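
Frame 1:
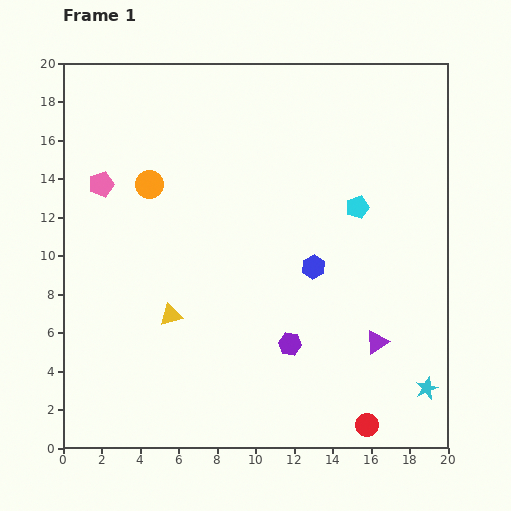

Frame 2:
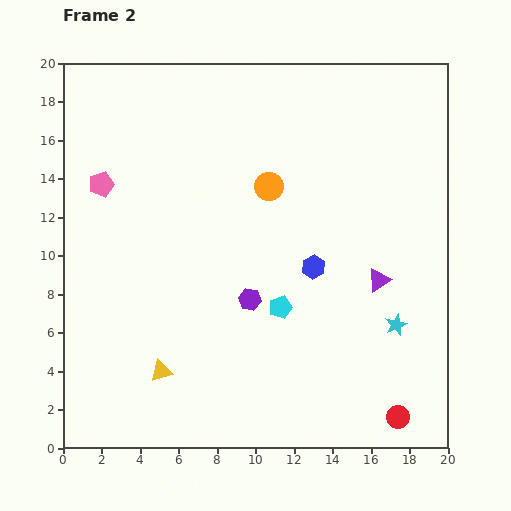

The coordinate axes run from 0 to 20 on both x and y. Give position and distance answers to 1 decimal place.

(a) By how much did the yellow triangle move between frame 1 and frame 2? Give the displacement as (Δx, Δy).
(-0.5, -2.9)

The yellow triangle was at (5.6, 6.9) in frame 1 and (5.1, 4.0) in frame 2.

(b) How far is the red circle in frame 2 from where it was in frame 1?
1.6

The red circle moved from (15.8, 1.2) to (17.4, 1.6), a distance of √(1.6² + 0.4²) ≈ 1.6.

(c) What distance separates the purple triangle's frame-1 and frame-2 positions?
3.2

The purple triangle moved from (16.3, 5.5) to (16.4, 8.7), a distance of √(0.1² + 3.2²) ≈ 3.2.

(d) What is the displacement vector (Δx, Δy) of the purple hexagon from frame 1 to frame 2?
(-2.1, 2.3)

The purple hexagon was at (11.8, 5.4) in frame 1 and (9.7, 7.7) in frame 2.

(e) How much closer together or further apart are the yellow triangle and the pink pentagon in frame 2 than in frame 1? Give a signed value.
+2.5

Distance in frame 1: 7.7. Distance in frame 2: 10.2.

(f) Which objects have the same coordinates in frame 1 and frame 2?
the pink pentagon, the blue hexagon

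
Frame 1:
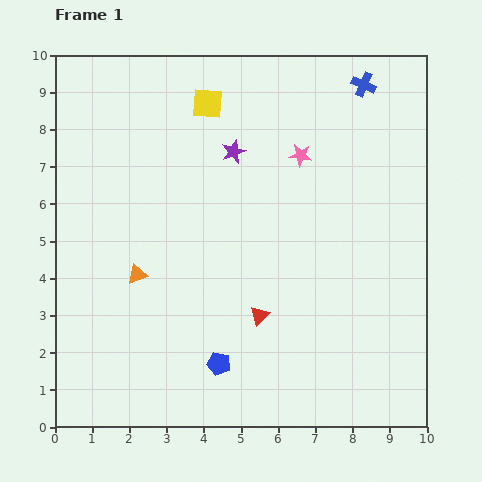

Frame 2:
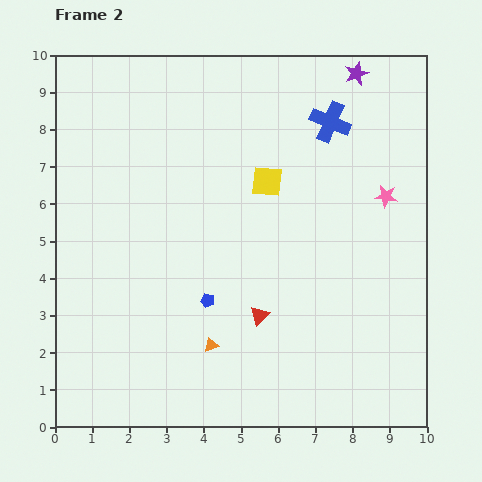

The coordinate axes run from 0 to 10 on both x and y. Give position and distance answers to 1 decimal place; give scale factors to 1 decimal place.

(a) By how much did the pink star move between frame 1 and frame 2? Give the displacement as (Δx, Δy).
(2.3, -1.1)

The pink star was at (6.6, 7.3) in frame 1 and (8.9, 6.2) in frame 2.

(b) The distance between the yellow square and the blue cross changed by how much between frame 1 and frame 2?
-1.9

Distance in frame 1: 4.2. Distance in frame 2: 2.3.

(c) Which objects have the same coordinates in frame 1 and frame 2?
the red triangle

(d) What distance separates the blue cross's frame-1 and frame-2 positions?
1.3

The blue cross moved from (8.3, 9.2) to (7.4, 8.2), a distance of √(0.9² + 1.0²) ≈ 1.3.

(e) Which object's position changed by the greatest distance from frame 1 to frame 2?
the purple star

(moved 3.9; next 2.8)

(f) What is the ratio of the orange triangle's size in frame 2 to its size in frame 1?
0.7×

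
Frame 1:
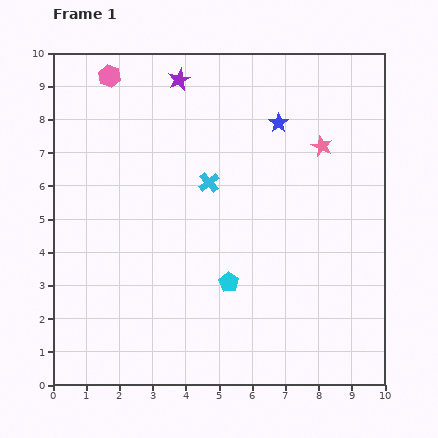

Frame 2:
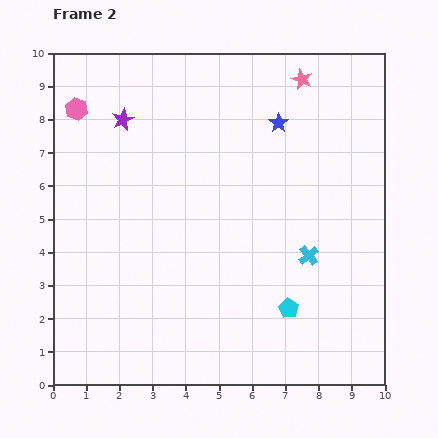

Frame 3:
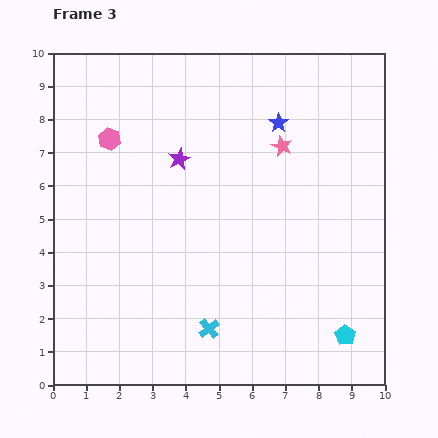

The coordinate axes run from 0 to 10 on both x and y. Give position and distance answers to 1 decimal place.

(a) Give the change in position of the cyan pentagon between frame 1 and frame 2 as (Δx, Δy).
(1.8, -0.8)

The cyan pentagon was at (5.3, 3.1) in frame 1 and (7.1, 2.3) in frame 2.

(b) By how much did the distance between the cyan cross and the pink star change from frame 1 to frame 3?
+2.3

Distance in frame 1: 3.6. Distance in frame 3: 5.9.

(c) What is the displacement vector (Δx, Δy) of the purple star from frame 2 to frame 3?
(1.7, -1.2)

The purple star was at (2.1, 8.0) in frame 2 and (3.8, 6.8) in frame 3.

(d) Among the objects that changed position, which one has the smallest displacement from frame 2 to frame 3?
the pink hexagon

(moved 1.3)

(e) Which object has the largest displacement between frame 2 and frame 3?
the cyan cross

(moved 3.7; next 2.1)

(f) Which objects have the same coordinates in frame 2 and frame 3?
the blue star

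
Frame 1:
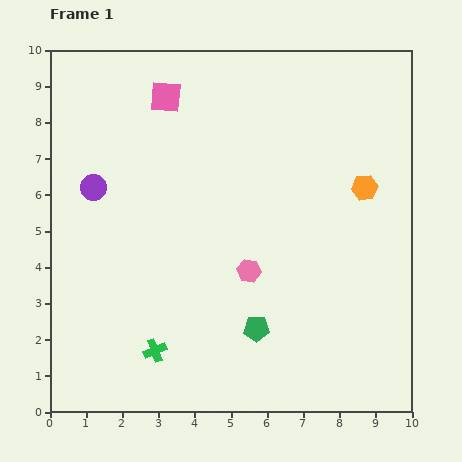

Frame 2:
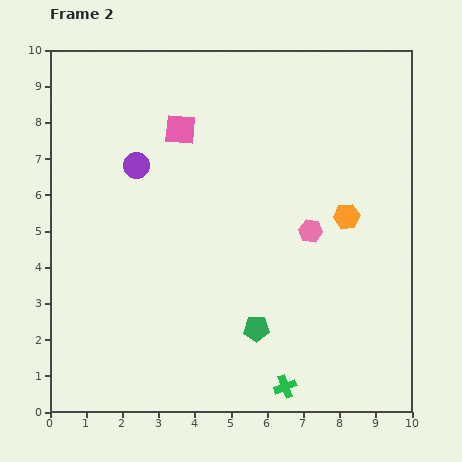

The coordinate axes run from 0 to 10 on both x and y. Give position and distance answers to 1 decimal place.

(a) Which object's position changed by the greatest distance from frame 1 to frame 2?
the green cross

(moved 3.7; next 2.0)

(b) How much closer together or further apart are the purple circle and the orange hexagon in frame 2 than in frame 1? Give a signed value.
-1.5

Distance in frame 1: 7.5. Distance in frame 2: 6.0.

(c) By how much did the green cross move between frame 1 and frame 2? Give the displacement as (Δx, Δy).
(3.6, -1.0)

The green cross was at (2.9, 1.7) in frame 1 and (6.5, 0.7) in frame 2.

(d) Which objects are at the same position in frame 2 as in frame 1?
the green pentagon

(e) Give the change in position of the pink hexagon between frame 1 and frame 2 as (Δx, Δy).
(1.7, 1.1)

The pink hexagon was at (5.5, 3.9) in frame 1 and (7.2, 5.0) in frame 2.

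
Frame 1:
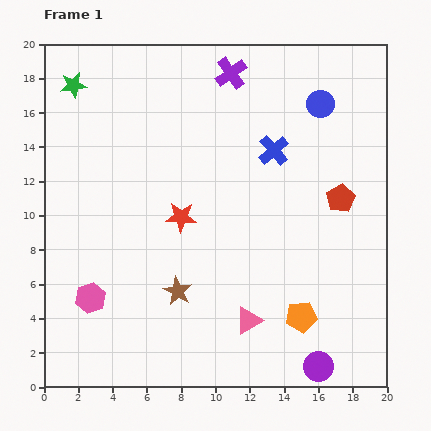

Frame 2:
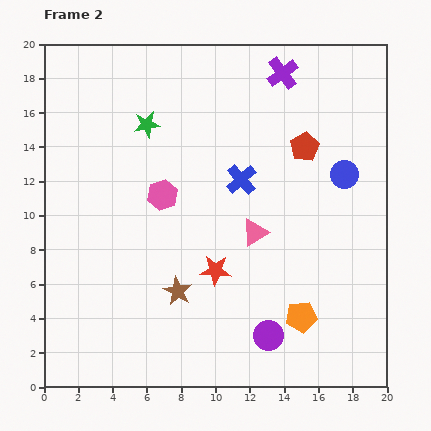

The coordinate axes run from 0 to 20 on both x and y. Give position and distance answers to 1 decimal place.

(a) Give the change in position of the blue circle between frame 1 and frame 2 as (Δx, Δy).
(1.4, -4.1)

The blue circle was at (16.1, 16.5) in frame 1 and (17.5, 12.4) in frame 2.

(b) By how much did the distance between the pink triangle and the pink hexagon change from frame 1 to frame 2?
-3.5

Distance in frame 1: 9.3. Distance in frame 2: 5.8.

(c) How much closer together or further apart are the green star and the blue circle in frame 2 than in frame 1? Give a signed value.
-2.5

Distance in frame 1: 14.4. Distance in frame 2: 11.9.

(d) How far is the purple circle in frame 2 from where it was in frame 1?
3.4

The purple circle moved from (16.0, 1.2) to (13.1, 3.0), a distance of √(2.9² + 1.8²) ≈ 3.4.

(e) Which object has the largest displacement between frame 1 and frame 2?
the pink hexagon

(moved 7.3; next 5.1)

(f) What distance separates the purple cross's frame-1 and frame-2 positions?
3.0

The purple cross moved from (10.9, 18.3) to (13.9, 18.3), a distance of √(3.0² + 0.0²) ≈ 3.0.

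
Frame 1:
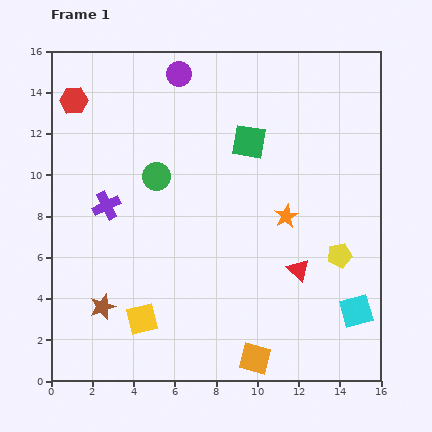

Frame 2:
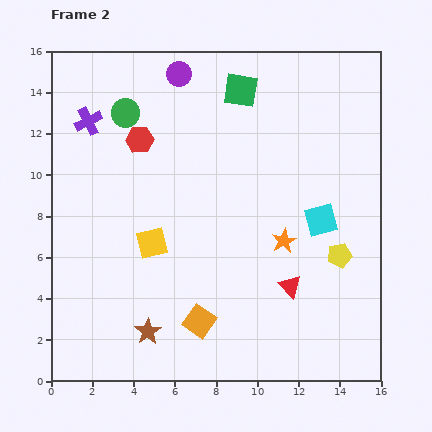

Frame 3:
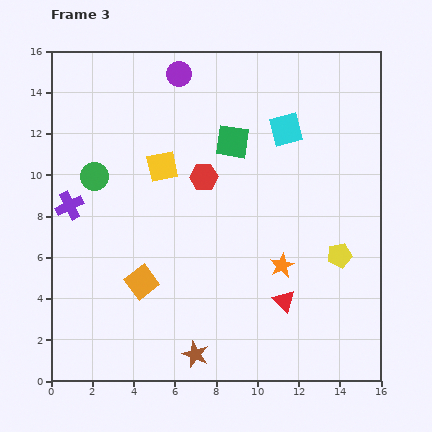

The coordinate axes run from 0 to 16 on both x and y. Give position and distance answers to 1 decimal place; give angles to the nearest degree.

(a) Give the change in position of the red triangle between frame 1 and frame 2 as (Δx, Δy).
(-0.4, -0.8)

The red triangle was at (12.0, 5.4) in frame 1 and (11.6, 4.6) in frame 2.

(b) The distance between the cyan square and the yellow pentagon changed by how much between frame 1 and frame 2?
-0.9

Distance in frame 1: 2.8. Distance in frame 2: 1.9.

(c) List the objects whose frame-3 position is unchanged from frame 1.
the purple circle, the yellow pentagon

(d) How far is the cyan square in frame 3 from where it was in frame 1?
9.4

The cyan square moved from (14.8, 3.4) to (11.4, 12.2), a distance of √(3.4² + 8.8²) ≈ 9.4.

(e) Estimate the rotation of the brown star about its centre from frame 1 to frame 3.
30° counter-clockwise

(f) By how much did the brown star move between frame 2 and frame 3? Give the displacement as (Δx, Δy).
(2.3, -1.1)

The brown star was at (4.7, 2.4) in frame 2 and (7.0, 1.3) in frame 3.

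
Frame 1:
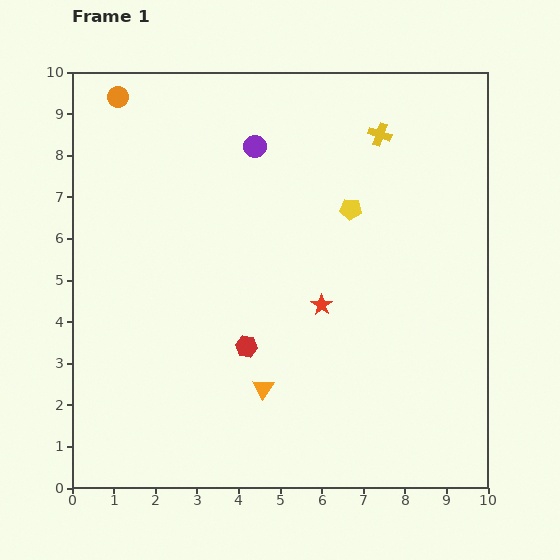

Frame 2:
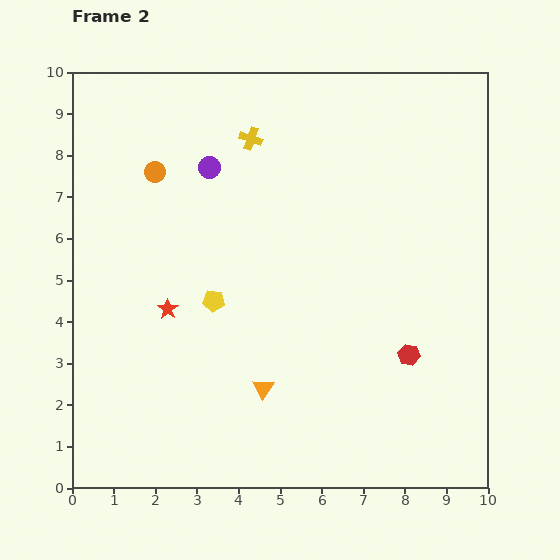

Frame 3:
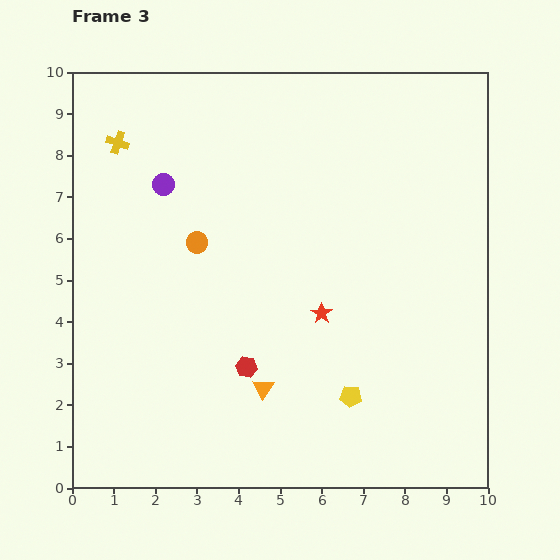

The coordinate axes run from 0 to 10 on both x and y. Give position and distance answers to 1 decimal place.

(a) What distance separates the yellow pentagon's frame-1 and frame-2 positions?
4.0

The yellow pentagon moved from (6.7, 6.7) to (3.4, 4.5), a distance of √(3.3² + 2.2²) ≈ 4.0.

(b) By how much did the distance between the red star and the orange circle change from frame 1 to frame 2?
-3.7

Distance in frame 1: 7.0. Distance in frame 2: 3.3.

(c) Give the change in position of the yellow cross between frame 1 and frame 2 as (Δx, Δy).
(-3.1, -0.1)

The yellow cross was at (7.4, 8.5) in frame 1 and (4.3, 8.4) in frame 2.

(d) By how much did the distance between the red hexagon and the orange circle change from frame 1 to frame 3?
-3.6

Distance in frame 1: 6.8. Distance in frame 3: 3.2.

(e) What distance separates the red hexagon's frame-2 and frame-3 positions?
3.9

The red hexagon moved from (8.1, 3.2) to (4.2, 2.9), a distance of √(3.9² + 0.3²) ≈ 3.9.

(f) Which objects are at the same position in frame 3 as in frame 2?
the orange triangle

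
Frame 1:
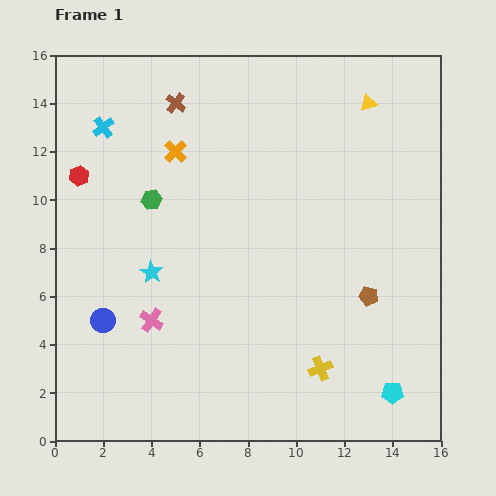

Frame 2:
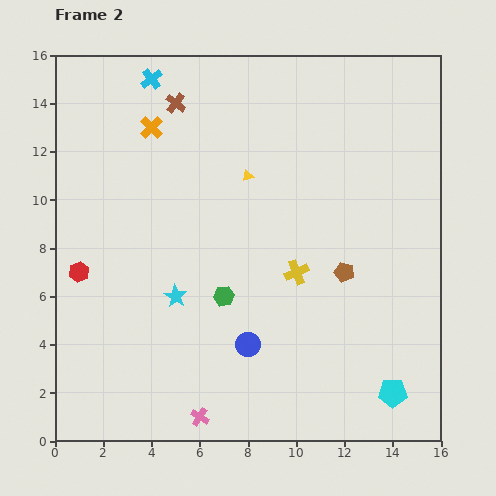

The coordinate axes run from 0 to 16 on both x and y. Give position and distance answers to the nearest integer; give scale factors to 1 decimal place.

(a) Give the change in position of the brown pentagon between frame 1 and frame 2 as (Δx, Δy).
(-1, 1)

The brown pentagon was at (13, 6) in frame 1 and (12, 7) in frame 2.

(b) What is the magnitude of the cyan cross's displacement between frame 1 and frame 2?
3

The cyan cross moved from (2, 13) to (4, 15), a distance of √(2² + 2²) ≈ 3.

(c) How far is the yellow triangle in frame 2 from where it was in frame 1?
6

The yellow triangle moved from (13, 14) to (8, 11), a distance of √(5² + 3²) ≈ 6.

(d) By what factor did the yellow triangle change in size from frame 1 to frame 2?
0.7×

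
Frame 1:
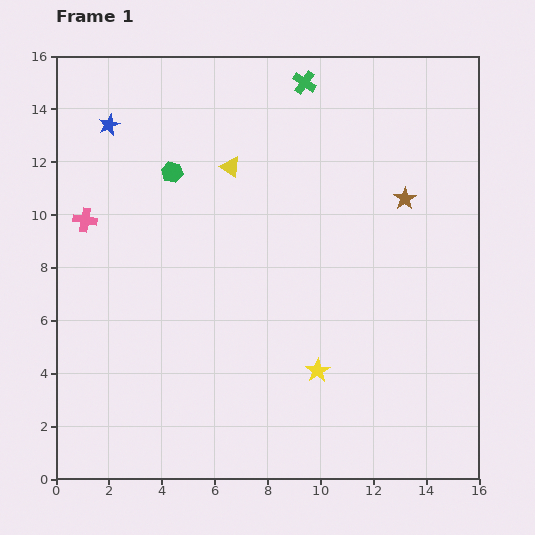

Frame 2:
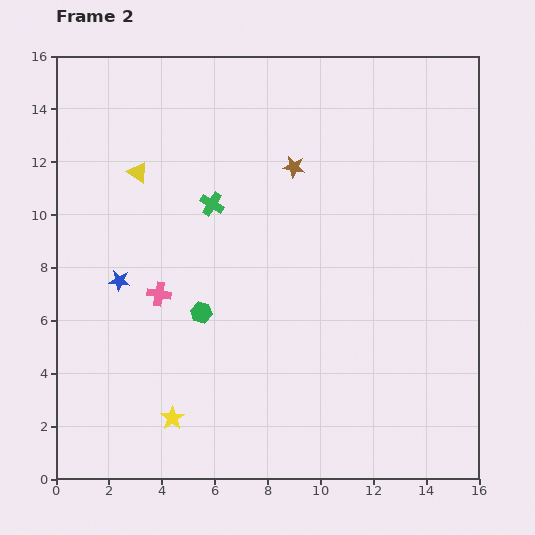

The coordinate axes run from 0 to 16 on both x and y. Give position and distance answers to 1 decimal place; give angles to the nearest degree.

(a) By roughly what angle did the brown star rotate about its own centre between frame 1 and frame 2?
30° counter-clockwise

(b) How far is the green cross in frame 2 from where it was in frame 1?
5.8

The green cross moved from (9.4, 15.0) to (5.9, 10.4), a distance of √(3.5² + 4.6²) ≈ 5.8.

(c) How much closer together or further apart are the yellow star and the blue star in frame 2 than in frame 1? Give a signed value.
-6.6

Distance in frame 1: 12.2. Distance in frame 2: 5.6.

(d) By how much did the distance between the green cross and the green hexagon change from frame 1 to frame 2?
-1.9

Distance in frame 1: 6.0. Distance in frame 2: 4.1.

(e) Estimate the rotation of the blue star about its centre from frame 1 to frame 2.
30° clockwise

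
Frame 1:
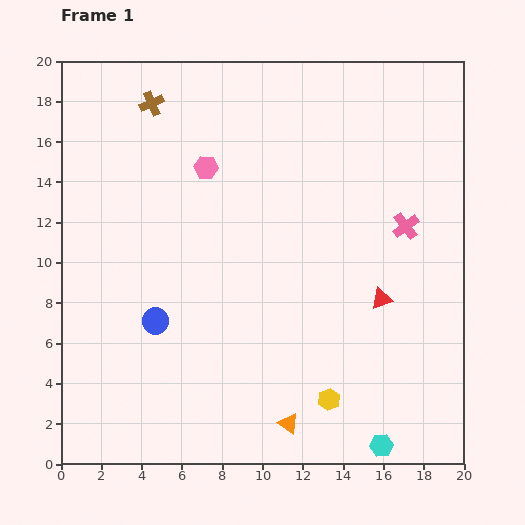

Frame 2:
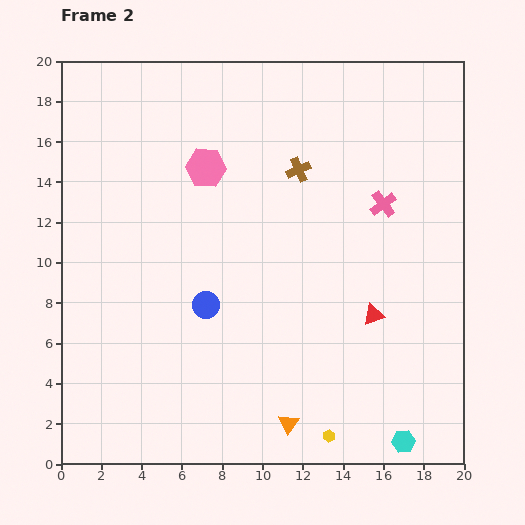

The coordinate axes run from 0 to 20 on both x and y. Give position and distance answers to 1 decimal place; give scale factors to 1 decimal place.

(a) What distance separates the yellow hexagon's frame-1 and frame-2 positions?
1.8

The yellow hexagon moved from (13.3, 3.2) to (13.3, 1.4), a distance of √(0.0² + 1.8²) ≈ 1.8.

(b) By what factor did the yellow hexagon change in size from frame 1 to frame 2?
0.6×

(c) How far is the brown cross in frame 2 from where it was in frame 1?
8.0

The brown cross moved from (4.5, 17.9) to (11.8, 14.6), a distance of √(7.3² + 3.3²) ≈ 8.0.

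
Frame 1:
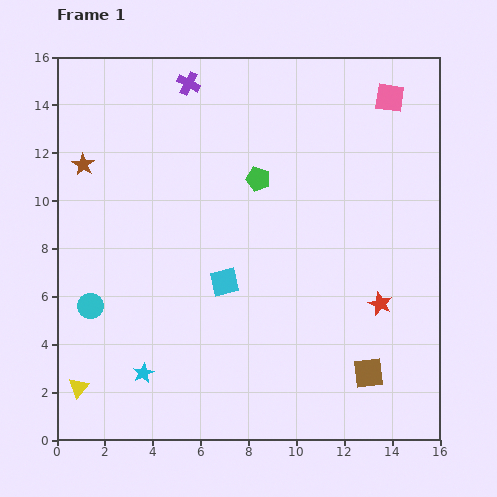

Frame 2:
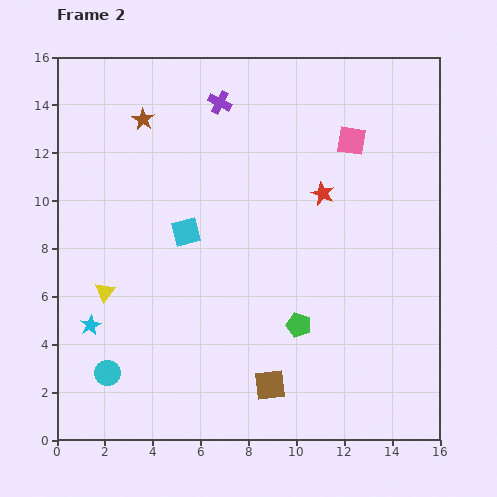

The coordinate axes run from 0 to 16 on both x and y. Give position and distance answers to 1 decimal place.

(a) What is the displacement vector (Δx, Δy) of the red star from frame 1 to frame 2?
(-2.4, 4.6)

The red star was at (13.5, 5.7) in frame 1 and (11.1, 10.3) in frame 2.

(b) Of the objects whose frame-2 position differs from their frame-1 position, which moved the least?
the purple cross

(moved 1.5)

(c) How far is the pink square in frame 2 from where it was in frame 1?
2.4

The pink square moved from (13.9, 14.3) to (12.3, 12.5), a distance of √(1.6² + 1.8²) ≈ 2.4.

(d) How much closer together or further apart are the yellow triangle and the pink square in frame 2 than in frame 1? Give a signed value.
-5.7

Distance in frame 1: 17.8. Distance in frame 2: 12.1.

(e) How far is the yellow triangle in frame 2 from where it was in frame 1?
4.1

The yellow triangle moved from (0.9, 2.2) to (2.0, 6.2), a distance of √(1.1² + 4.0²) ≈ 4.1.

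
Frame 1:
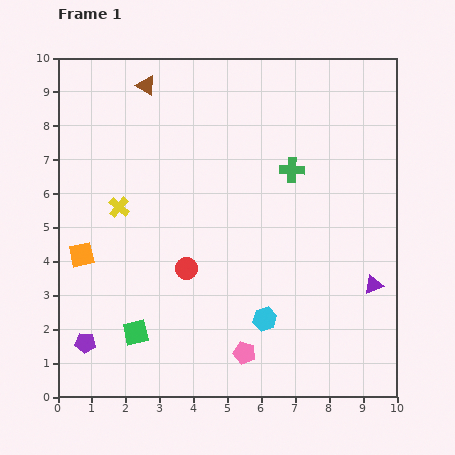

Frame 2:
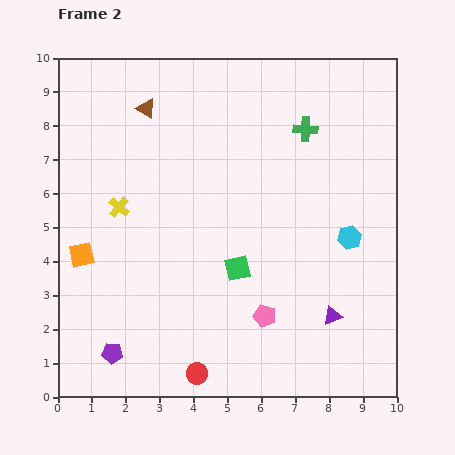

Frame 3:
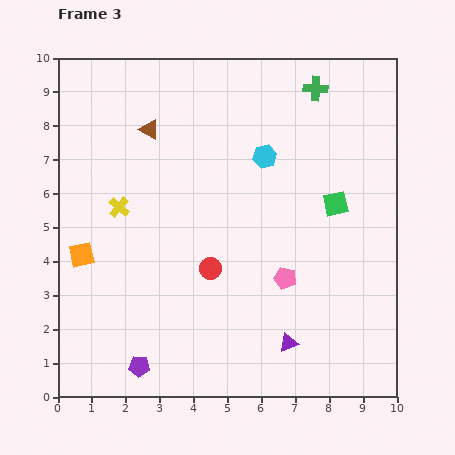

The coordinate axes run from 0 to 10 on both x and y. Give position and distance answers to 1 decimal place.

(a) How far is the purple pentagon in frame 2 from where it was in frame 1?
0.9

The purple pentagon moved from (0.8, 1.6) to (1.6, 1.3), a distance of √(0.8² + 0.3²) ≈ 0.9.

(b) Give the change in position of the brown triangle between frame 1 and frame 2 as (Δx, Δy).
(0.0, -0.7)

The brown triangle was at (2.6, 9.2) in frame 1 and (2.6, 8.5) in frame 2.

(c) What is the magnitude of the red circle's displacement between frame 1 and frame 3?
0.7

The red circle moved from (3.8, 3.8) to (4.5, 3.8), a distance of √(0.7² + 0.0²) ≈ 0.7.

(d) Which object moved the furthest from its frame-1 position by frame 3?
the green square

(moved 7.0; next 4.8)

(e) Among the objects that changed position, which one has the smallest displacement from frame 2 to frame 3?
the brown triangle

(moved 0.6)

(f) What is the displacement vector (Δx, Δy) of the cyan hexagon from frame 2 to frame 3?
(-2.5, 2.4)

The cyan hexagon was at (8.6, 4.7) in frame 2 and (6.1, 7.1) in frame 3.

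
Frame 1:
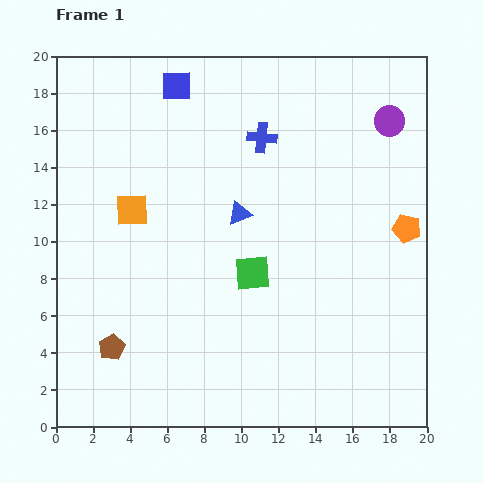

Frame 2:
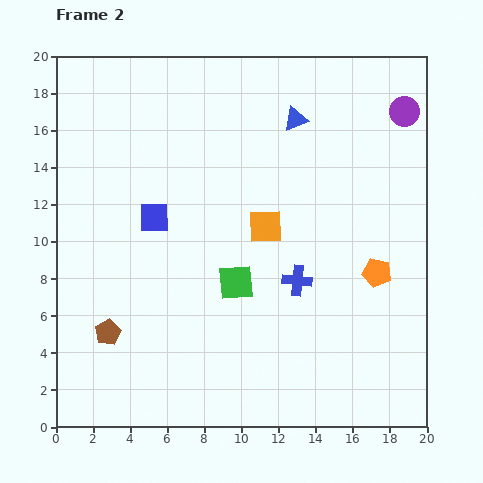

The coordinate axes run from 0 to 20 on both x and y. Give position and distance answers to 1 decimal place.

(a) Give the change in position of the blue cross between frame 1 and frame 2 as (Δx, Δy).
(1.9, -7.7)

The blue cross was at (11.1, 15.6) in frame 1 and (13.0, 7.9) in frame 2.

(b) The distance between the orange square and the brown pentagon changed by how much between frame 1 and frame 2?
+2.7

Distance in frame 1: 7.5. Distance in frame 2: 10.2.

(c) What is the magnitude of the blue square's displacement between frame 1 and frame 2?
7.2

The blue square moved from (6.5, 18.4) to (5.3, 11.3), a distance of √(1.2² + 7.1²) ≈ 7.2.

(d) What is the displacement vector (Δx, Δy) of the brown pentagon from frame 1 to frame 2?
(-0.2, 0.8)

The brown pentagon was at (3.0, 4.3) in frame 1 and (2.8, 5.1) in frame 2.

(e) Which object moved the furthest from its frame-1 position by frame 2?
the blue cross

(moved 7.9; next 7.3)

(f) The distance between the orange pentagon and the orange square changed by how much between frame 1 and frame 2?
-8.3

Distance in frame 1: 14.8. Distance in frame 2: 6.5.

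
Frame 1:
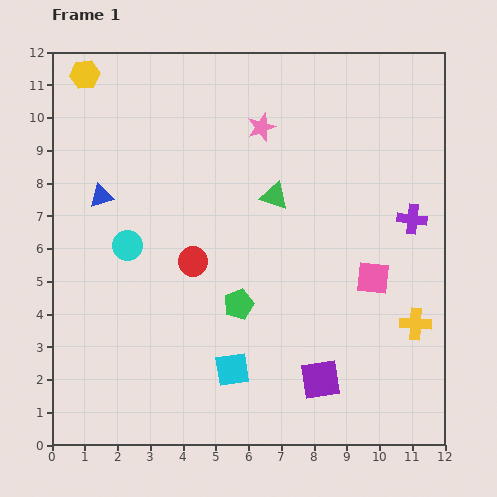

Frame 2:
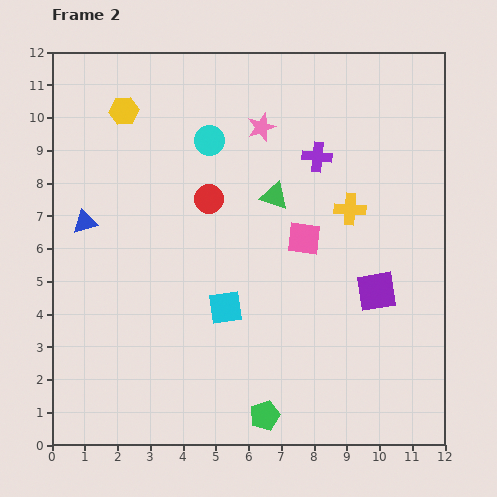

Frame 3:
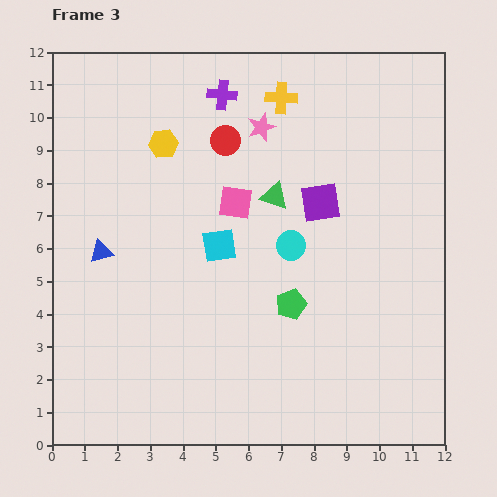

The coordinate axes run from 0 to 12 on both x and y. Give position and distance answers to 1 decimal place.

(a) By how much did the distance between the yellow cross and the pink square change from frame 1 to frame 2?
-0.2

Distance in frame 1: 1.9. Distance in frame 2: 1.7.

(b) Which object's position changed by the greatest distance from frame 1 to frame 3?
the yellow cross

(moved 8.0; next 6.9)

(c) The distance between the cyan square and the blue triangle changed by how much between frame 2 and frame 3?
-1.4

Distance in frame 2: 5.0. Distance in frame 3: 3.6.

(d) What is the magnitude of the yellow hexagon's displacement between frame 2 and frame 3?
1.6

The yellow hexagon moved from (2.2, 10.2) to (3.4, 9.2), a distance of √(1.2² + 1.0²) ≈ 1.6.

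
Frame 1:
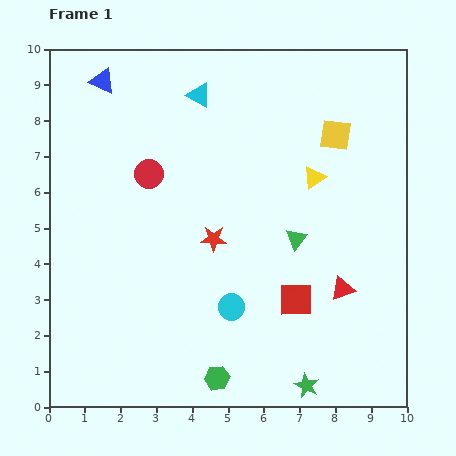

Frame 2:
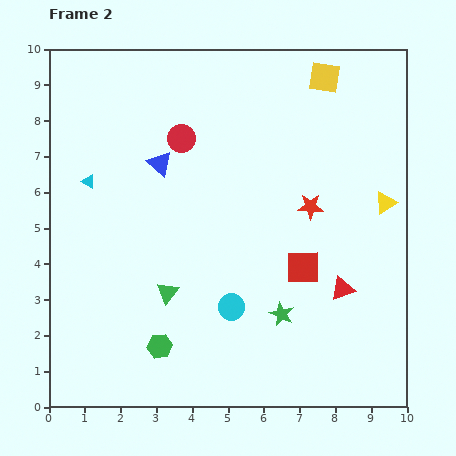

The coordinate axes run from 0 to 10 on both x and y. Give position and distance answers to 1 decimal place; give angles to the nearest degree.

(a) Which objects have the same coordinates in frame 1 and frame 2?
the cyan circle, the red triangle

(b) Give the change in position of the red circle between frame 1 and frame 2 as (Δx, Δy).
(0.9, 1.0)

The red circle was at (2.8, 6.5) in frame 1 and (3.7, 7.5) in frame 2.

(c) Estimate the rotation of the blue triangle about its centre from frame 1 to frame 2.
17° clockwise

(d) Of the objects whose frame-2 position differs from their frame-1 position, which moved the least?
the red square

(moved 0.9)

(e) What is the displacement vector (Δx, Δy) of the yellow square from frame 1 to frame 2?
(-0.3, 1.6)

The yellow square was at (8.0, 7.6) in frame 1 and (7.7, 9.2) in frame 2.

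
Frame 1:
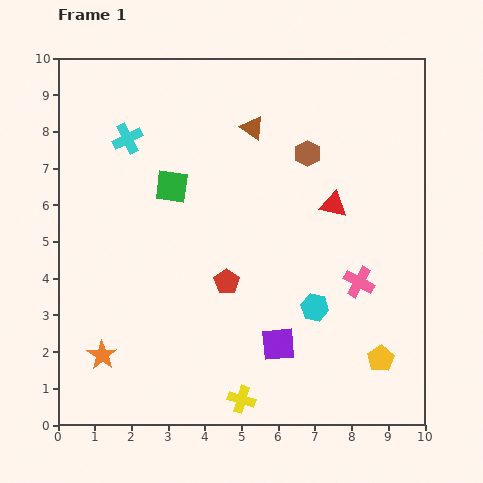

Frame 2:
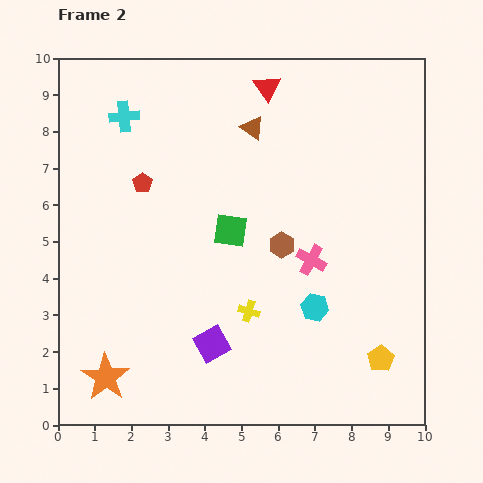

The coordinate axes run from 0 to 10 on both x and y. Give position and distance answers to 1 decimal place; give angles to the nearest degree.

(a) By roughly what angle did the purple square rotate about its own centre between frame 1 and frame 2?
24° counter-clockwise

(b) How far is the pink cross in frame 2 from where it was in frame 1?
1.4

The pink cross moved from (8.2, 3.9) to (6.9, 4.5), a distance of √(1.3² + 0.6²) ≈ 1.4.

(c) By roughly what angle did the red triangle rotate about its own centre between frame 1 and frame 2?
45° clockwise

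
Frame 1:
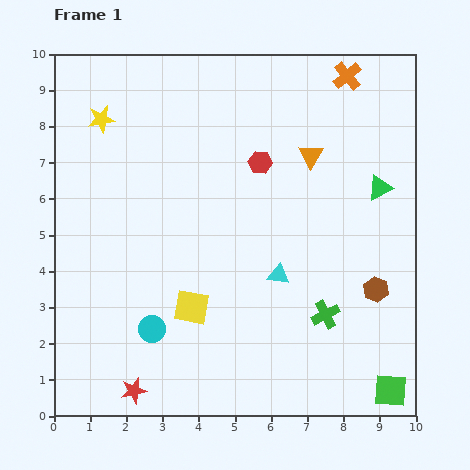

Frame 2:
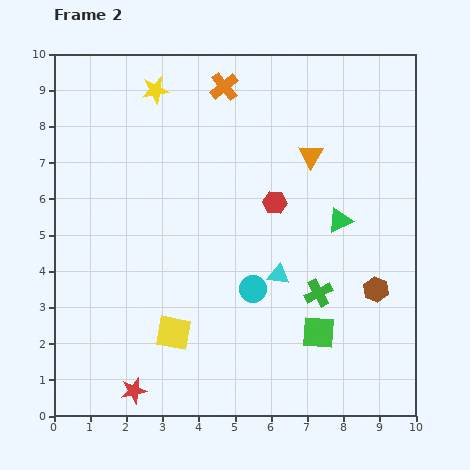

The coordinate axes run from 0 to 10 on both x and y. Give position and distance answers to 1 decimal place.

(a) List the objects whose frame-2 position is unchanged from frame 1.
the brown hexagon, the red star, the orange triangle, the cyan triangle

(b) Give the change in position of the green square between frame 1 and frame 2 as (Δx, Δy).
(-2.0, 1.6)

The green square was at (9.3, 0.7) in frame 1 and (7.3, 2.3) in frame 2.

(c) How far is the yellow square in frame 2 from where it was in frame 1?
0.9

The yellow square moved from (3.8, 3.0) to (3.3, 2.3), a distance of √(0.5² + 0.7²) ≈ 0.9.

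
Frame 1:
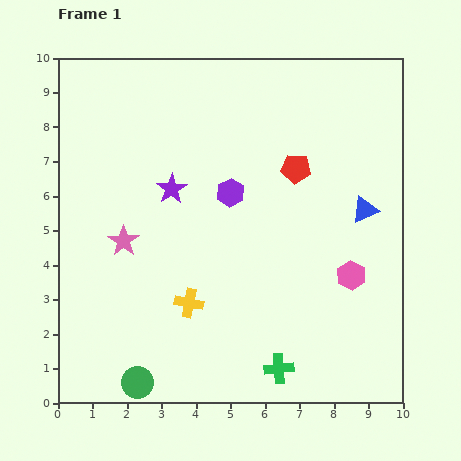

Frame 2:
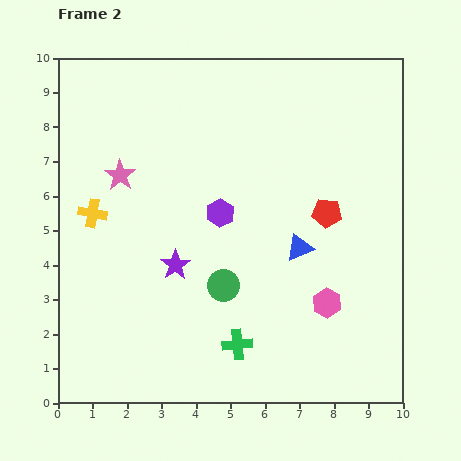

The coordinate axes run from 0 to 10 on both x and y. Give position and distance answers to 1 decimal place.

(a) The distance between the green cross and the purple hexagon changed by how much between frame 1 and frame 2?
-1.5

Distance in frame 1: 5.3. Distance in frame 2: 3.8.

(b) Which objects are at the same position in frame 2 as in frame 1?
none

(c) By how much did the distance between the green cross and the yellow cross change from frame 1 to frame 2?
+2.5

Distance in frame 1: 3.2. Distance in frame 2: 5.7.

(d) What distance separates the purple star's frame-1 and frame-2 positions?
2.2

The purple star moved from (3.3, 6.2) to (3.4, 4.0), a distance of √(0.1² + 2.2²) ≈ 2.2.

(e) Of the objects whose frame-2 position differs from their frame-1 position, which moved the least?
the purple hexagon

(moved 0.7)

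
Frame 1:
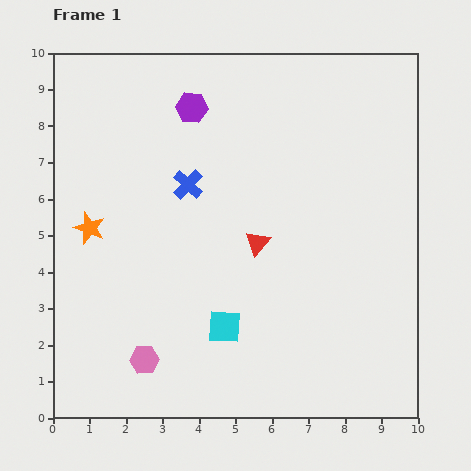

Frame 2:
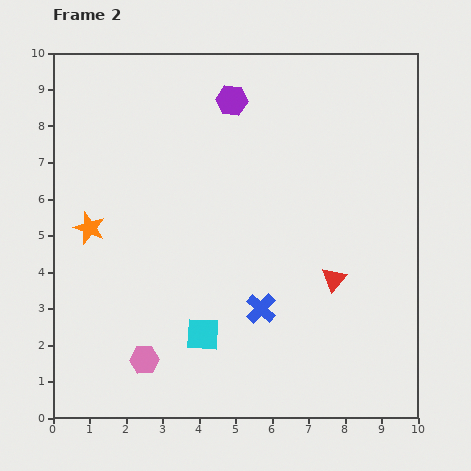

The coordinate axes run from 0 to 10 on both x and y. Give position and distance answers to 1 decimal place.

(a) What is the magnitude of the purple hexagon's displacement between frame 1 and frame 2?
1.1

The purple hexagon moved from (3.8, 8.5) to (4.9, 8.7), a distance of √(1.1² + 0.2²) ≈ 1.1.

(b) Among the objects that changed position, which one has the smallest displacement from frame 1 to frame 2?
the cyan square

(moved 0.6)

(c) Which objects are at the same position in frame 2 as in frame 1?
the pink hexagon, the orange star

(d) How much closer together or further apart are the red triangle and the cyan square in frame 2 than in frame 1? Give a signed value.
+1.4

Distance in frame 1: 2.5. Distance in frame 2: 3.9.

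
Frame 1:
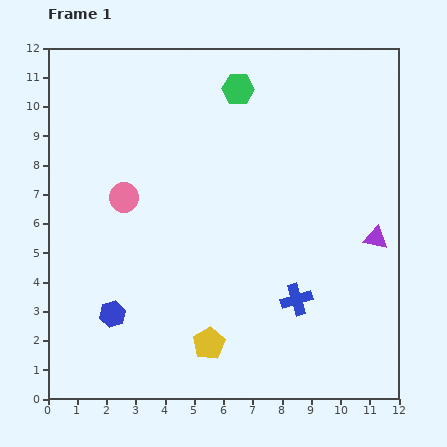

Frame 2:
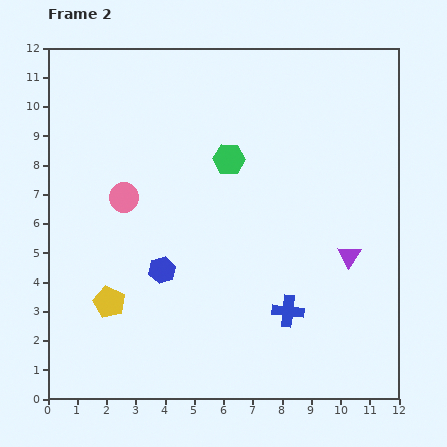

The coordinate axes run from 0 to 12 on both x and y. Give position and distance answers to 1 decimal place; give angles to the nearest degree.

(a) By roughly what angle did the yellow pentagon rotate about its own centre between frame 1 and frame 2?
18° counter-clockwise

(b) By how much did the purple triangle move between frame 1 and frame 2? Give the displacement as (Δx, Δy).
(-0.9, -0.6)

The purple triangle was at (11.2, 5.5) in frame 1 and (10.3, 4.9) in frame 2.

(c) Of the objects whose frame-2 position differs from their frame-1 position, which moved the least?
the blue cross

(moved 0.5)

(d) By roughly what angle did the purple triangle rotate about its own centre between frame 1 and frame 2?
50° clockwise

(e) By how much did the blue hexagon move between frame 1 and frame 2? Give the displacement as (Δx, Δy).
(1.7, 1.5)

The blue hexagon was at (2.2, 2.9) in frame 1 and (3.9, 4.4) in frame 2.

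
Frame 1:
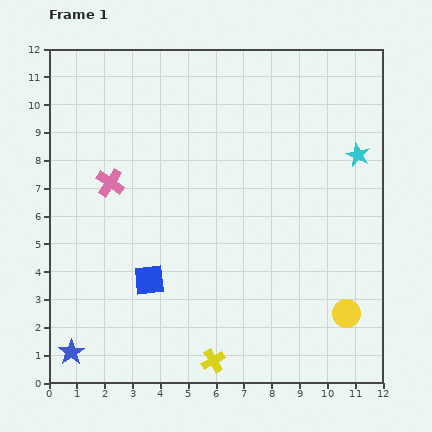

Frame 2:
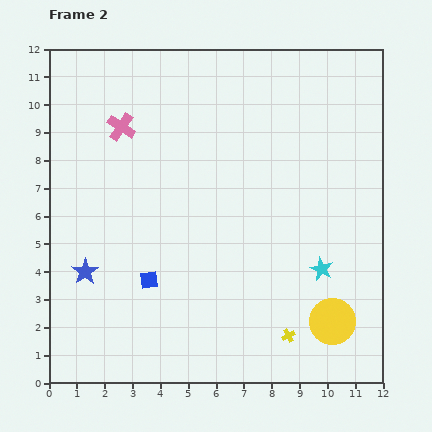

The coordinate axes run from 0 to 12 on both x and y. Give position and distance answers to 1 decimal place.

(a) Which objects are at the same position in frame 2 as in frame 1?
the blue square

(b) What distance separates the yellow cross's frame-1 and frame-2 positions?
2.8

The yellow cross moved from (5.9, 0.8) to (8.6, 1.7), a distance of √(2.7² + 0.9²) ≈ 2.8.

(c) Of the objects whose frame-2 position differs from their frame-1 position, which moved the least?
the yellow circle

(moved 0.6)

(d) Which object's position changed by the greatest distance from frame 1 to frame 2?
the cyan star

(moved 4.3; next 2.9)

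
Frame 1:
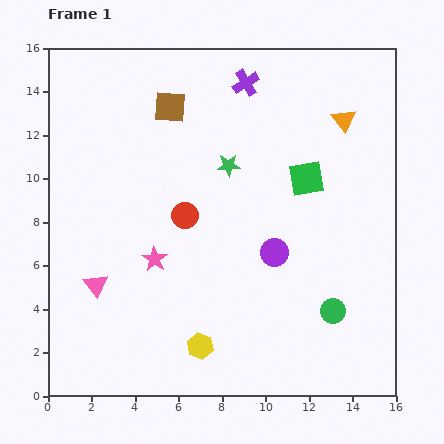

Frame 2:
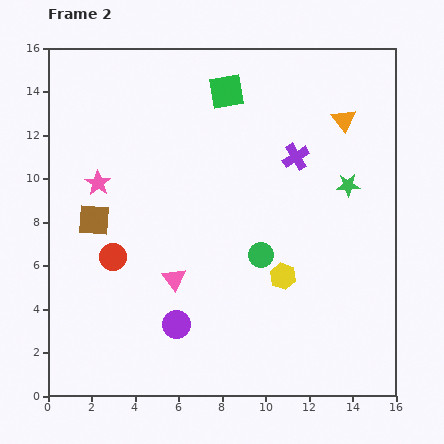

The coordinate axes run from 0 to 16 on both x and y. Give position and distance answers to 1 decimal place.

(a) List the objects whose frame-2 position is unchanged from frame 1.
the orange triangle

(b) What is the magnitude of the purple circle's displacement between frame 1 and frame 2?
5.6

The purple circle moved from (10.4, 6.6) to (5.9, 3.3), a distance of √(4.5² + 3.3²) ≈ 5.6.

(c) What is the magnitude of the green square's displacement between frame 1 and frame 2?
5.4

The green square moved from (11.9, 10.0) to (8.2, 14.0), a distance of √(3.7² + 4.0²) ≈ 5.4.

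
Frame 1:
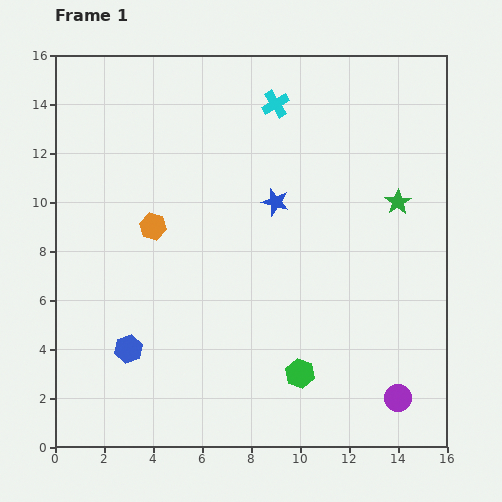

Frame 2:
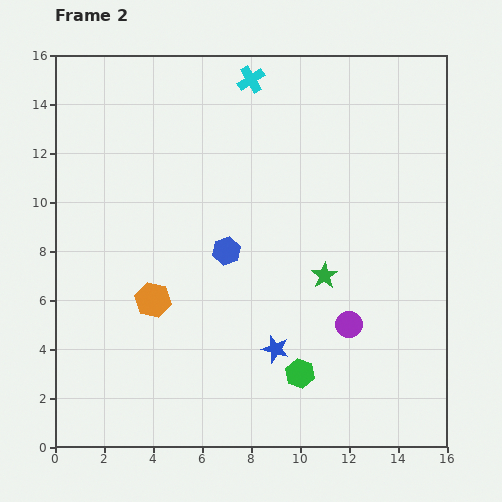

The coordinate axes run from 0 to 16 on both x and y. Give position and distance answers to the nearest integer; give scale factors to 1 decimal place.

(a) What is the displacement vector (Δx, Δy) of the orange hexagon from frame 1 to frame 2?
(0, -3)

The orange hexagon was at (4, 9) in frame 1 and (4, 6) in frame 2.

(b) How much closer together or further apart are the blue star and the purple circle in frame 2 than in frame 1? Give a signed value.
-6

Distance in frame 1: 9. Distance in frame 2: 3.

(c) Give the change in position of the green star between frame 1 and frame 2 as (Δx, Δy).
(-3, -3)

The green star was at (14, 10) in frame 1 and (11, 7) in frame 2.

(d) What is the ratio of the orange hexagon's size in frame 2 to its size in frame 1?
1.3×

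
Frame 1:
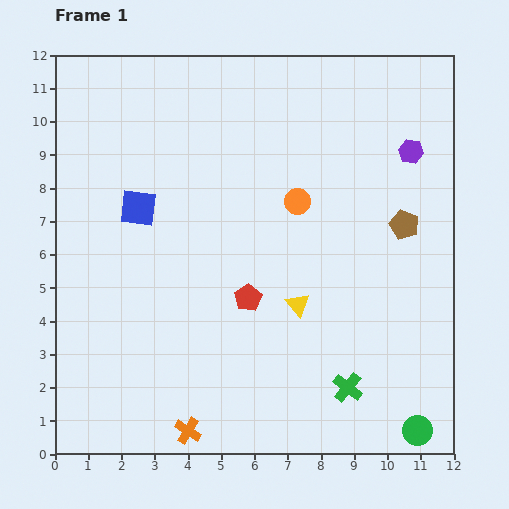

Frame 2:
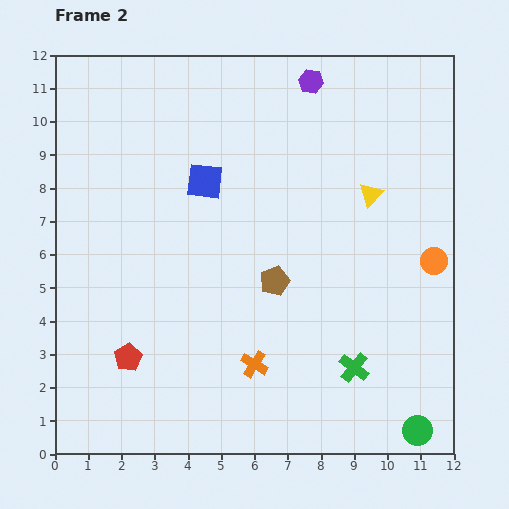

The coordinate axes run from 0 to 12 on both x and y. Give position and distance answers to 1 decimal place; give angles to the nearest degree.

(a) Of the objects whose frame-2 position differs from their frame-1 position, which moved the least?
the green cross

(moved 0.6)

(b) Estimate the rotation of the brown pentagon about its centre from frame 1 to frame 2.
29° clockwise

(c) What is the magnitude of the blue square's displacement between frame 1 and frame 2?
2.2

The blue square moved from (2.5, 7.4) to (4.5, 8.2), a distance of √(2.0² + 0.8²) ≈ 2.2.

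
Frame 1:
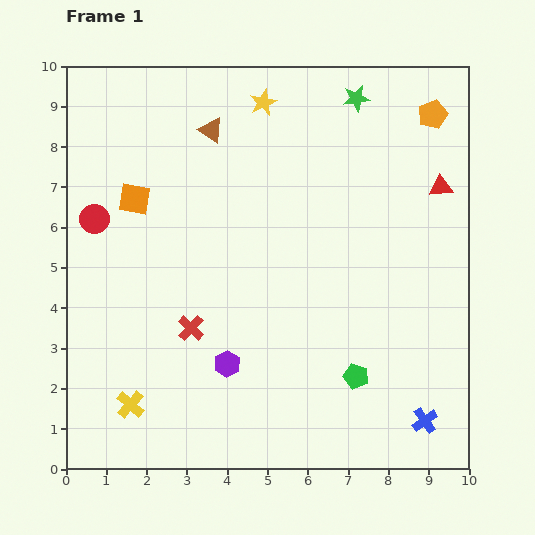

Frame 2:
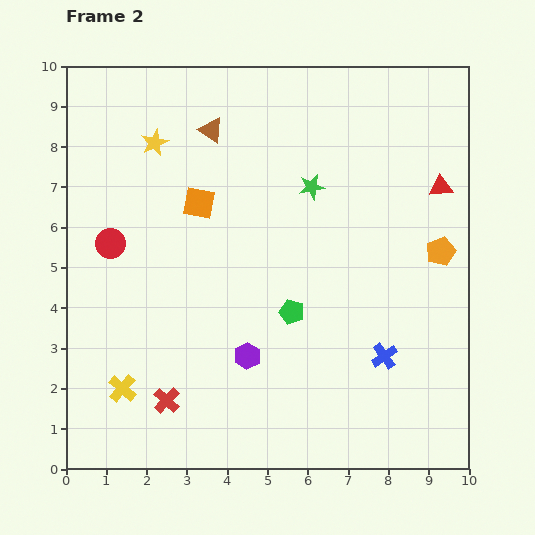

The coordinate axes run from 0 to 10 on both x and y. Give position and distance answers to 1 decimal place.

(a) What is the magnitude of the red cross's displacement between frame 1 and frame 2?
1.9

The red cross moved from (3.1, 3.5) to (2.5, 1.7), a distance of √(0.6² + 1.8²) ≈ 1.9.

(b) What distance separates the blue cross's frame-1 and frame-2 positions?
1.9

The blue cross moved from (8.9, 1.2) to (7.9, 2.8), a distance of √(1.0² + 1.6²) ≈ 1.9.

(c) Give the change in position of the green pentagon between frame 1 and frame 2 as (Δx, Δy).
(-1.6, 1.6)

The green pentagon was at (7.2, 2.3) in frame 1 and (5.6, 3.9) in frame 2.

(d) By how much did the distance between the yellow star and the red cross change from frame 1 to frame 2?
+0.5

Distance in frame 1: 5.9. Distance in frame 2: 6.4.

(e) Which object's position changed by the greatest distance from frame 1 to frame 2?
the orange pentagon

(moved 3.4; next 2.9)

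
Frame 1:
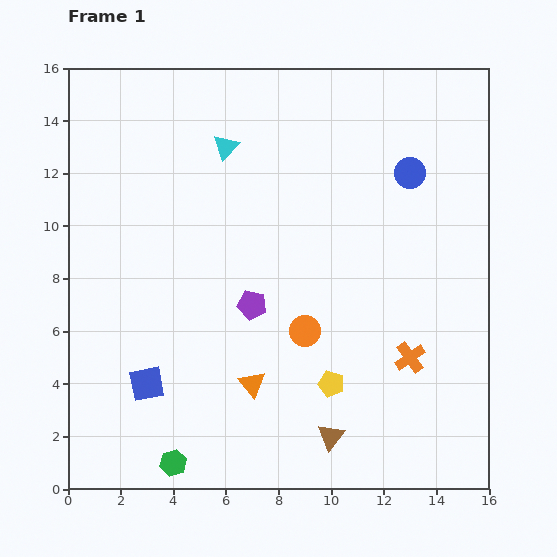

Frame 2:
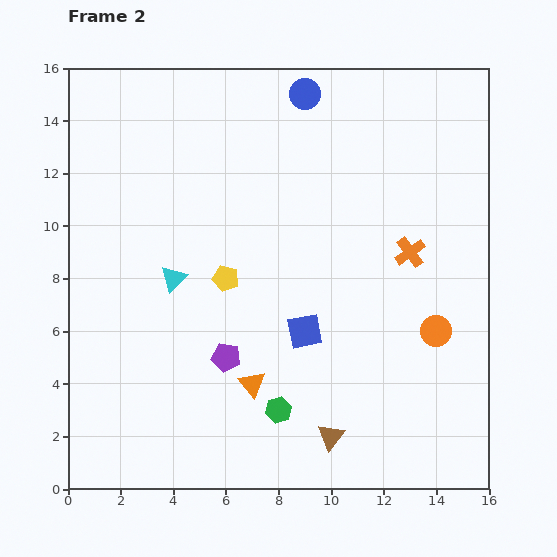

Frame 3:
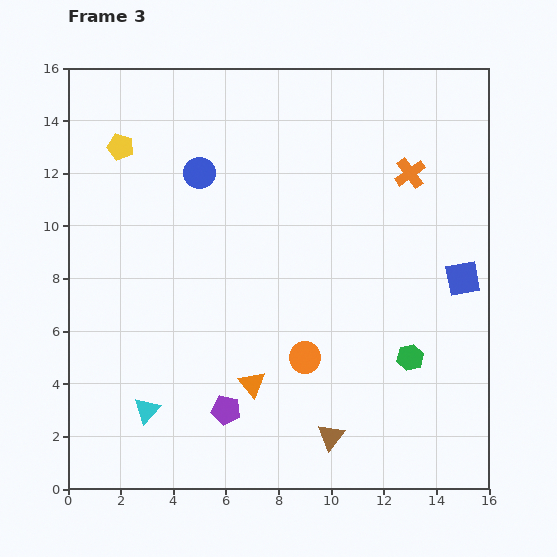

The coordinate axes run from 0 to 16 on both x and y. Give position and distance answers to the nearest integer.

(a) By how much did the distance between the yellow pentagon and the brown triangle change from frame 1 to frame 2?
+5

Distance in frame 1: 2. Distance in frame 2: 7.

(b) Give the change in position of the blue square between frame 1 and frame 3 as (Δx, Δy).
(12, 4)

The blue square was at (3, 4) in frame 1 and (15, 8) in frame 3.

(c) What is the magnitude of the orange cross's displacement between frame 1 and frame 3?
7

The orange cross moved from (13, 5) to (13, 12), a distance of √(0² + 7²) ≈ 7.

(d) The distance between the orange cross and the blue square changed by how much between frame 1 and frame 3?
-6

Distance in frame 1: 10. Distance in frame 3: 4.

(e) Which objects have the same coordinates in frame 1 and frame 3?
the orange triangle, the brown triangle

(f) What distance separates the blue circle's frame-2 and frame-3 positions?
5

The blue circle moved from (9, 15) to (5, 12), a distance of √(4² + 3²) ≈ 5.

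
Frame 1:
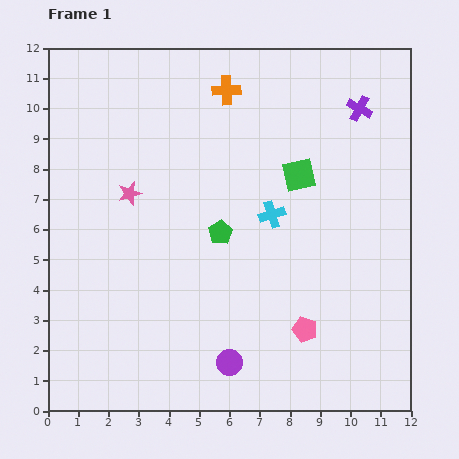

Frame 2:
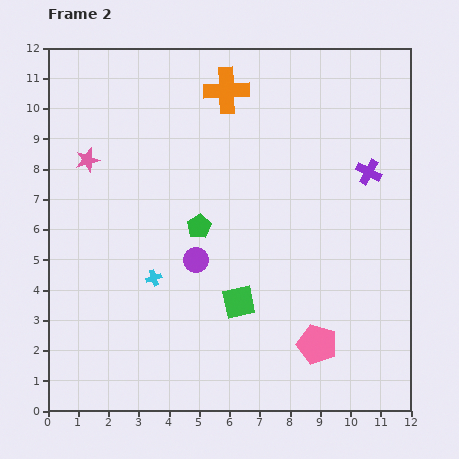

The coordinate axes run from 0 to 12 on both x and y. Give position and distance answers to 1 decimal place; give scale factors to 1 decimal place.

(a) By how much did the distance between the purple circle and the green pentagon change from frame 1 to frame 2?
-3.2

Distance in frame 1: 4.3. Distance in frame 2: 1.1.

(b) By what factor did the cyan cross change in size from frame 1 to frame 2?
0.6×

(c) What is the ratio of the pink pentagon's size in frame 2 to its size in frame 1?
1.6×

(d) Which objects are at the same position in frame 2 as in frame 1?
the orange cross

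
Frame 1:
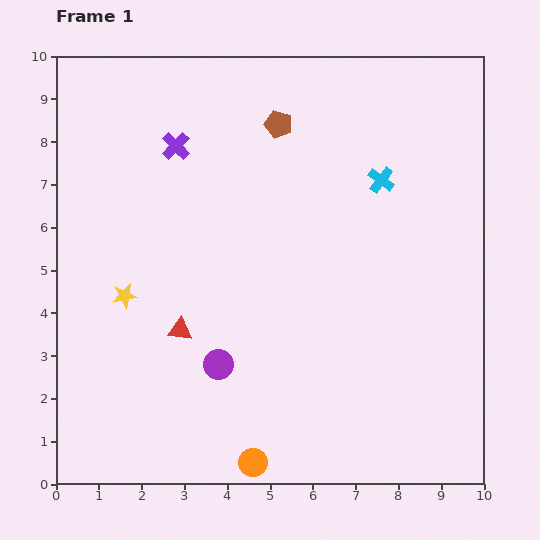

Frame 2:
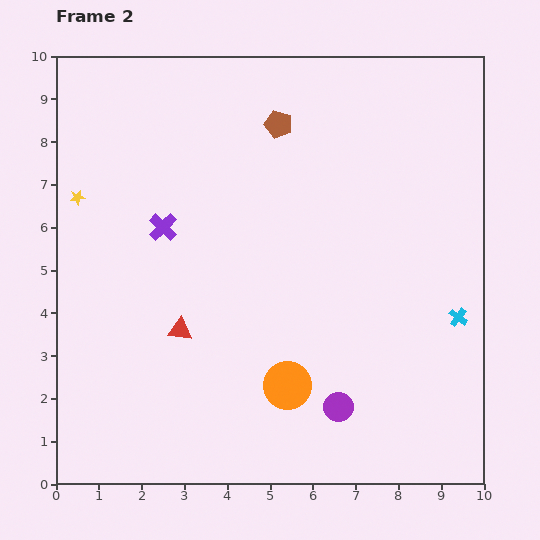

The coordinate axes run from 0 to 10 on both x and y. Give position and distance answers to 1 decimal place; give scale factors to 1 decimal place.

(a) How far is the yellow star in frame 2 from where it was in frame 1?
2.5

The yellow star moved from (1.6, 4.4) to (0.5, 6.7), a distance of √(1.1² + 2.3²) ≈ 2.5.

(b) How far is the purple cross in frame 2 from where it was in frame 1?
1.9

The purple cross moved from (2.8, 7.9) to (2.5, 6.0), a distance of √(0.3² + 1.9²) ≈ 1.9.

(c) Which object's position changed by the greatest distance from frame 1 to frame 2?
the cyan cross

(moved 3.7; next 3.0)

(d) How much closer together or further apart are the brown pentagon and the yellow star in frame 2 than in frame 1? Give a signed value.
-0.4

Distance in frame 1: 5.4. Distance in frame 2: 5.0.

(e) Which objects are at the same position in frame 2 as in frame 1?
the brown pentagon, the red triangle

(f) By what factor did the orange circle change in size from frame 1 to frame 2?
1.7×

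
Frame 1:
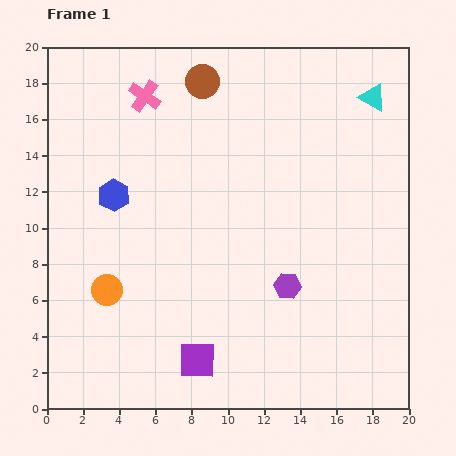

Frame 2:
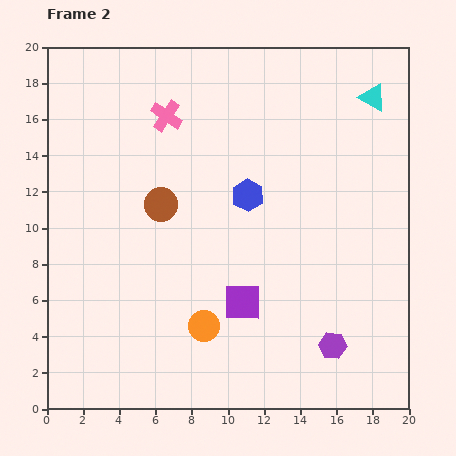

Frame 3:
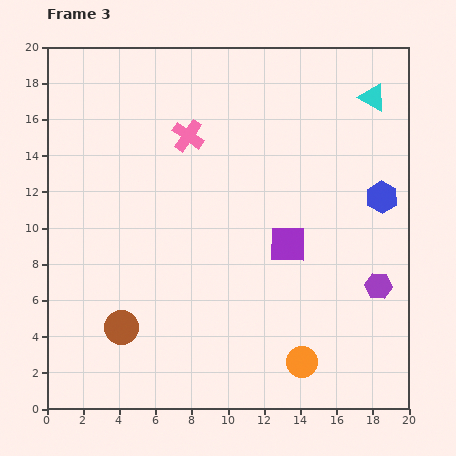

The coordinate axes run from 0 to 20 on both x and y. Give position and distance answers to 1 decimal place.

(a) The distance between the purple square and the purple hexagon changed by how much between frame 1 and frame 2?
-1.0

Distance in frame 1: 6.5. Distance in frame 2: 5.5.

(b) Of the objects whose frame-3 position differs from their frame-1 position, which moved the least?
the pink cross

(moved 3.3)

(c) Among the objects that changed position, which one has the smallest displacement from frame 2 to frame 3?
the pink cross

(moved 1.6)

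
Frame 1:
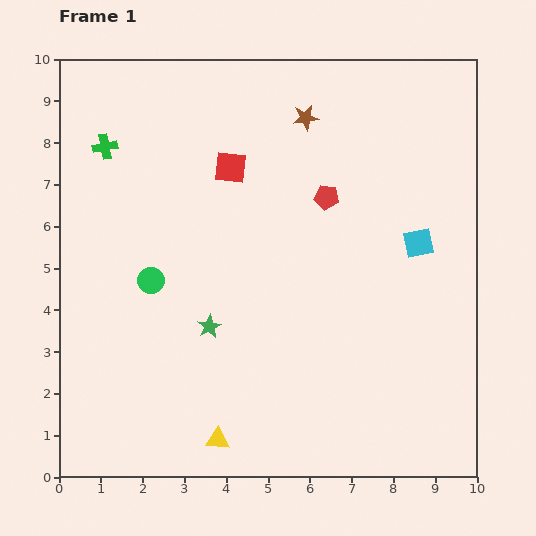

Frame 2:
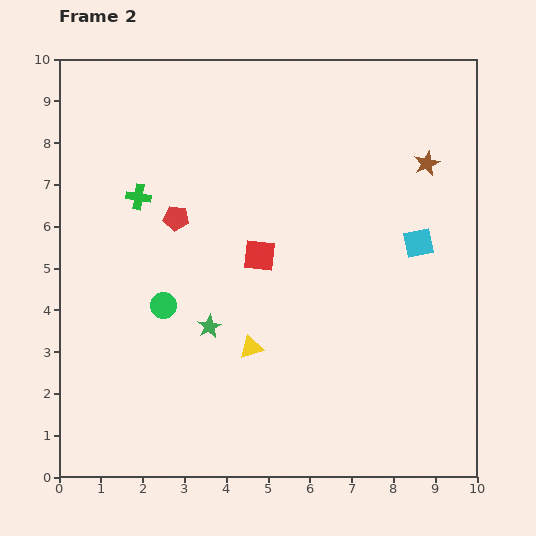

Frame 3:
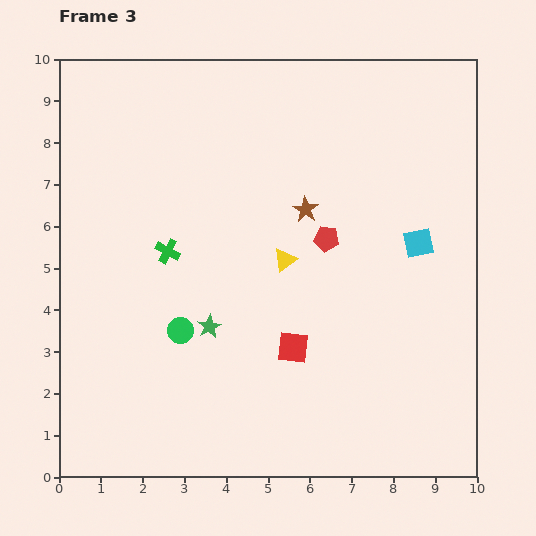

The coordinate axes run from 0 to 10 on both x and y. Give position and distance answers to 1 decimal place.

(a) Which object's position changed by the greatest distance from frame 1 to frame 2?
the red pentagon

(moved 3.6; next 3.1)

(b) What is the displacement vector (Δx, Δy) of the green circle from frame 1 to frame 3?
(0.7, -1.2)

The green circle was at (2.2, 4.7) in frame 1 and (2.9, 3.5) in frame 3.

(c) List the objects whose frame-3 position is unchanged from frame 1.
the green star, the cyan square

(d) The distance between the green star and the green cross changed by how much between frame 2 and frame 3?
-1.4

Distance in frame 2: 3.5. Distance in frame 3: 2.1.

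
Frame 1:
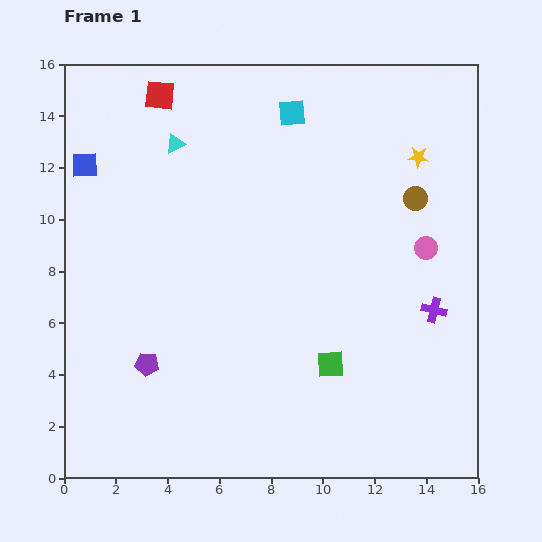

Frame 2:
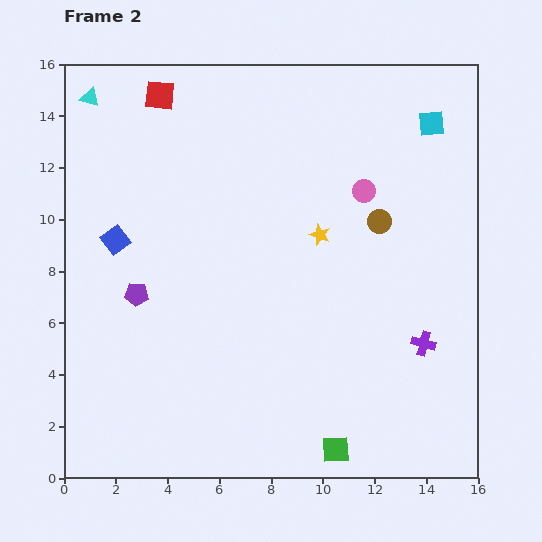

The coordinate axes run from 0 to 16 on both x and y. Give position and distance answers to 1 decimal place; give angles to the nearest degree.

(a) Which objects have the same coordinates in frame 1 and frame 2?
the red square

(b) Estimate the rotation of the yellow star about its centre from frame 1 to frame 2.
17° clockwise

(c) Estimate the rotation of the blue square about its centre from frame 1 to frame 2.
35° counter-clockwise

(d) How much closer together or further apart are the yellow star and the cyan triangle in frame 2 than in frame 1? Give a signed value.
+1.0

Distance in frame 1: 9.4. Distance in frame 2: 10.4.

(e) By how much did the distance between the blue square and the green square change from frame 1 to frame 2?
-0.5

Distance in frame 1: 12.2. Distance in frame 2: 11.7.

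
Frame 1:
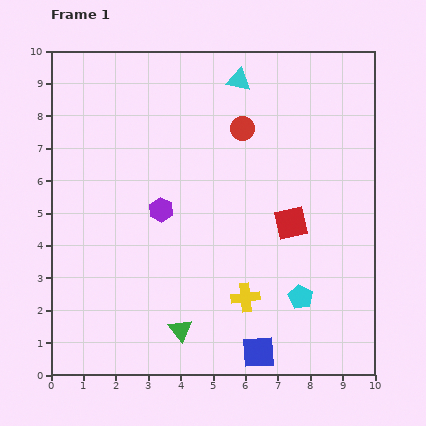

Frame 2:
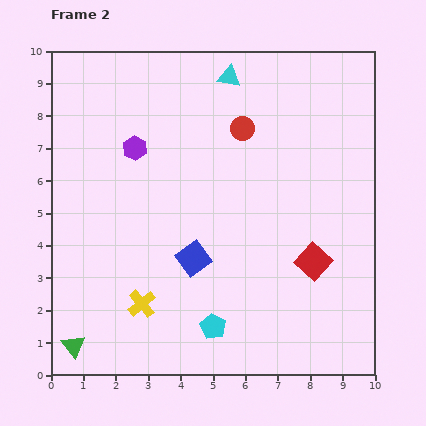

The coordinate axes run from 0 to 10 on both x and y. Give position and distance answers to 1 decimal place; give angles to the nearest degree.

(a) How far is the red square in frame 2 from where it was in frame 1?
1.4

The red square moved from (7.4, 4.7) to (8.1, 3.5), a distance of √(0.7² + 1.2²) ≈ 1.4.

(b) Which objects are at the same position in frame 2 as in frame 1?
the red circle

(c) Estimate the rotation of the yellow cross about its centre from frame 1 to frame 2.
33° counter-clockwise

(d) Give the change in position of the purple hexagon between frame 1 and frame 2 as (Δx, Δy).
(-0.8, 1.9)

The purple hexagon was at (3.4, 5.1) in frame 1 and (2.6, 7.0) in frame 2.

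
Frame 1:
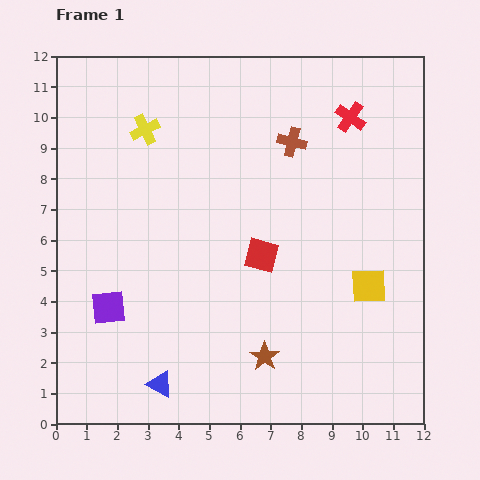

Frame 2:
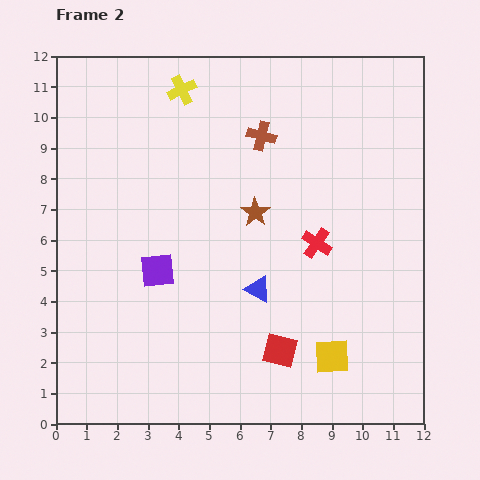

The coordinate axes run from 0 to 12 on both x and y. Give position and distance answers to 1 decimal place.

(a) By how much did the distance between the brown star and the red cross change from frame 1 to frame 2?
-6.1

Distance in frame 1: 8.3. Distance in frame 2: 2.2.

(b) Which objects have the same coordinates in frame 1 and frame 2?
none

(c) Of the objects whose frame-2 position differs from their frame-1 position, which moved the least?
the brown cross

(moved 1.0)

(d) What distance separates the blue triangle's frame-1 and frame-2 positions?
4.5

The blue triangle moved from (3.4, 1.3) to (6.6, 4.4), a distance of √(3.2² + 3.1²) ≈ 4.5.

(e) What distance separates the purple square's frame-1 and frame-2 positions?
2.0

The purple square moved from (1.7, 3.8) to (3.3, 5.0), a distance of √(1.6² + 1.2²) ≈ 2.0.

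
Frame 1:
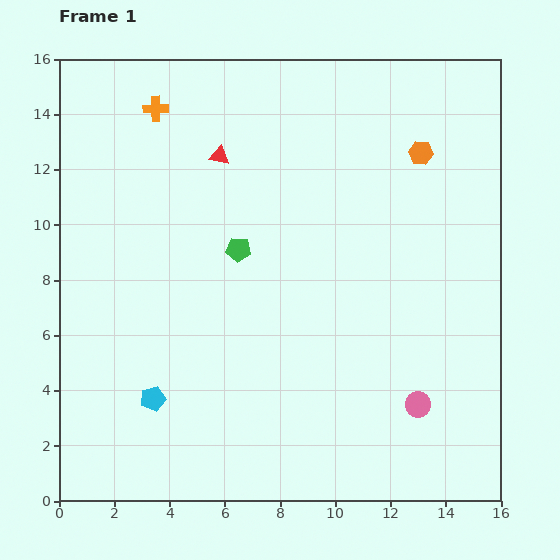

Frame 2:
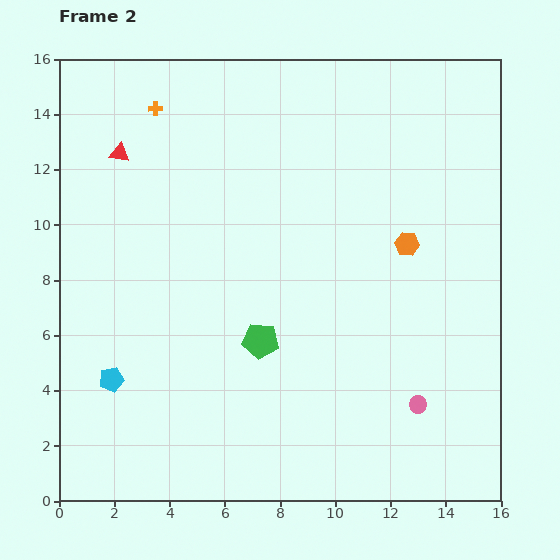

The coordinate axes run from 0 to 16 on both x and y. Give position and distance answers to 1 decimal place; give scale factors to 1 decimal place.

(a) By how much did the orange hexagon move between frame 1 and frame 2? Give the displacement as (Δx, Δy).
(-0.5, -3.3)

The orange hexagon was at (13.1, 12.6) in frame 1 and (12.6, 9.3) in frame 2.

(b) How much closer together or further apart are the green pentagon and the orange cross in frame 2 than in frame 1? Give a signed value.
+3.3

Distance in frame 1: 5.9. Distance in frame 2: 9.2.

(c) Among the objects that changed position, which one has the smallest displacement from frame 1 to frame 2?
the cyan pentagon

(moved 1.7)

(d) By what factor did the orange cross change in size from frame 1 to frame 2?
0.6×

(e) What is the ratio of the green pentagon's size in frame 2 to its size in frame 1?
1.5×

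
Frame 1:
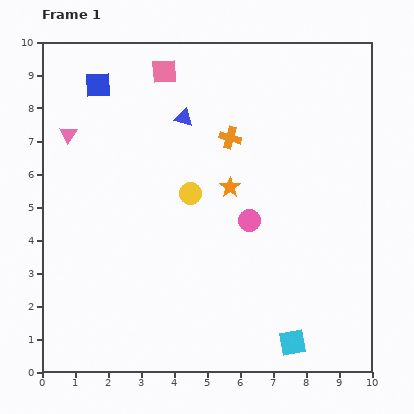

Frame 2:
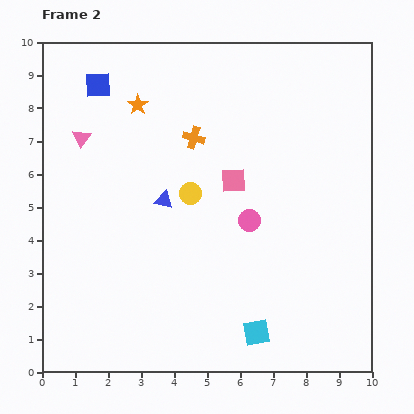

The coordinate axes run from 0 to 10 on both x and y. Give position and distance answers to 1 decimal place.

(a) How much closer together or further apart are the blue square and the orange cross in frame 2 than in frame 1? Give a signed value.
-1.0

Distance in frame 1: 4.3. Distance in frame 2: 3.3.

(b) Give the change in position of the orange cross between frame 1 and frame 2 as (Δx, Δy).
(-1.1, 0.0)

The orange cross was at (5.7, 7.1) in frame 1 and (4.6, 7.1) in frame 2.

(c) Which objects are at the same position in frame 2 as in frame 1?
the yellow circle, the blue square, the pink circle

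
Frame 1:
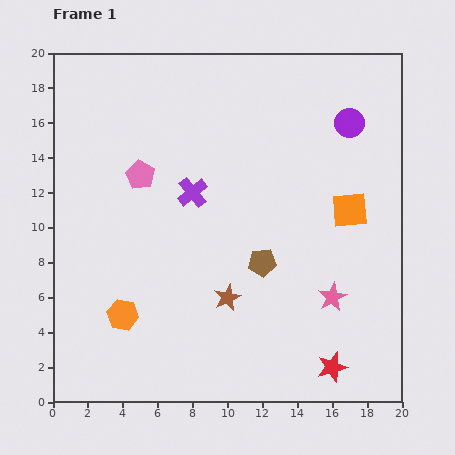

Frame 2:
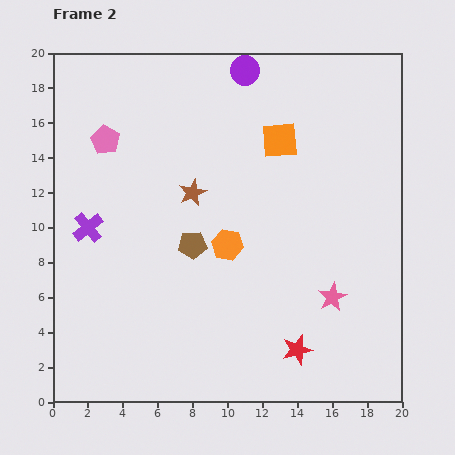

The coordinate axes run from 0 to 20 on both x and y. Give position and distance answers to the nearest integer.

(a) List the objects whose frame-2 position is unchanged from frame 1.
the pink star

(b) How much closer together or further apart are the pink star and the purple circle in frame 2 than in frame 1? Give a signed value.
+4

Distance in frame 1: 10. Distance in frame 2: 14.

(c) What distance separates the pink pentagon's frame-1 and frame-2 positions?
3

The pink pentagon moved from (5, 13) to (3, 15), a distance of √(2² + 2²) ≈ 3.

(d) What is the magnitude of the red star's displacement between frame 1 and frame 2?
2

The red star moved from (16, 2) to (14, 3), a distance of √(2² + 1²) ≈ 2.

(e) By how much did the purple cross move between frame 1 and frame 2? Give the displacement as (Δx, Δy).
(-6, -2)

The purple cross was at (8, 12) in frame 1 and (2, 10) in frame 2.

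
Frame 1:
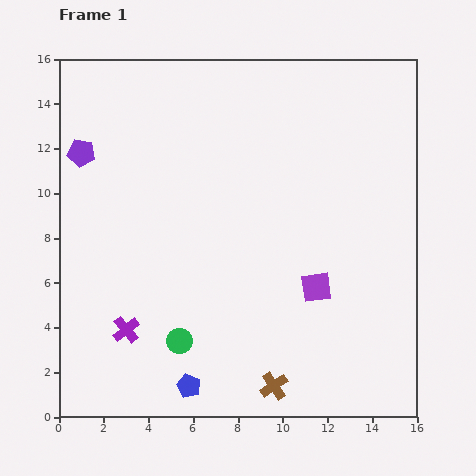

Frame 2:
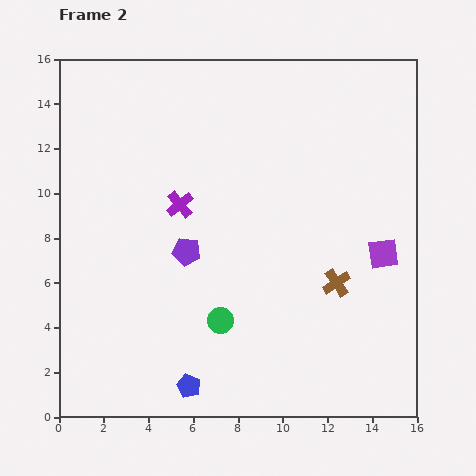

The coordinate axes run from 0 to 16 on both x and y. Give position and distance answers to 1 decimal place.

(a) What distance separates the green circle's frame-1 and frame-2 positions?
2.0

The green circle moved from (5.4, 3.4) to (7.2, 4.3), a distance of √(1.8² + 0.9²) ≈ 2.0.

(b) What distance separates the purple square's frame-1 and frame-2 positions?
3.4

The purple square moved from (11.5, 5.8) to (14.5, 7.3), a distance of √(3.0² + 1.5²) ≈ 3.4.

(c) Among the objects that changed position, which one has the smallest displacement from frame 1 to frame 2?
the green circle

(moved 2.0)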